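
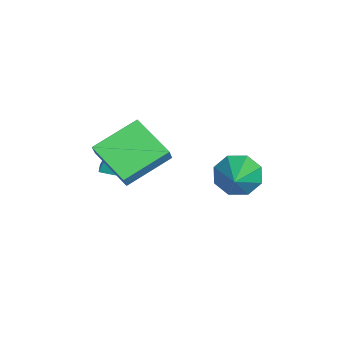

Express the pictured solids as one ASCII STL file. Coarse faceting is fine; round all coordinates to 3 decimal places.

solid 
facet normal 0.249 0.105 -0.963
outer loop
vertex -2.683 -3.302 0.459
vertex -3.609 -3.065 0.245
vertex -2.871 -2.474 0.501
endloop
endfacet
facet normal 0.707 0.125 0.696
outer loop
vertex -2.683 -3.302 0.459
vertex -2.871 -2.474 0.501
vertex -4.011 -3.235 1.795
endloop
endfacet
facet normal 0.249 0.106 -0.963
outer loop
vertex -2.871 -2.474 0.501
vertex -3.609 -3.065 0.245
vertex -3.615 -2.091 0.351
endloop
endfacet
facet normal 0.244 0.726 0.642
outer loop
vertex -2.871 -2.474 0.501
vertex -3.615 -2.091 0.351
vertex -4.011 -3.235 1.795
endloop
endfacet
facet normal 0.249 0.106 -0.963
outer loop
vertex -3.615 -2.091 0.351
vertex -3.609 -3.065 0.245
vertex -4.355 -2.441 0.121
endloop
endfacet
facet normal -0.492 0.743 0.454
outer loop
vertex -3.615 -2.091 0.351
vertex -4.355 -2.441 0.121
vertex -4.011 -3.235 1.795
endloop
endfacet
facet normal 0.249 0.107 -0.963
outer loop
vertex -4.355 -2.441 0.121
vertex -3.609 -3.065 0.245
vertex -4.533 -3.261 -0.016
endloop
endfacet
facet normal -0.949 0.161 0.271
outer loop
vertex -4.355 -2.441 0.121
vertex -4.533 -3.261 -0.016
vertex -4.011 -3.235 1.795
endloop
endfacet
facet normal 0.249 0.106 -0.963
outer loop
vertex -4.533 -3.261 -0.016
vertex -3.609 -3.065 0.245
vertex -4.016 -3.934 0.044
endloop
endfacet
facet normal -0.781 -0.579 0.233
outer loop
vertex -4.533 -3.261 -0.016
vertex -4.016 -3.934 0.044
vertex -4.011 -3.235 1.795
endloop
endfacet
facet normal 0.250 0.105 -0.962
outer loop
vertex -4.016 -3.934 0.044
vertex -3.609 -3.065 0.245
vertex -3.193 -3.952 0.256
endloop
endfacet
facet normal -0.115 -0.922 0.369
outer loop
vertex -4.016 -3.934 0.044
vertex -3.193 -3.952 0.256
vertex -4.011 -3.235 1.795
endloop
endfacet
facet normal 0.249 0.105 -0.963
outer loop
vertex -3.193 -3.952 0.256
vertex -3.609 -3.065 0.245
vertex -2.683 -3.302 0.459
endloop
endfacet
facet normal 0.547 -0.609 0.574
outer loop
vertex -3.193 -3.952 0.256
vertex -2.683 -3.302 0.459
vertex -4.011 -3.235 1.795
endloop
endfacet
facet normal -0.870 0.090 -0.484
outer loop
vertex 0.215 1.505 1.66
vertex -0.224 1.138 2.381
vertex 0.007 1.991 2.125
endloop
endfacet
facet normal 0.710 0.621 -0.331
outer loop
vertex 0.215 1.505 1.66
vertex 0.007 1.991 2.125
vertex 1.464 0.962 3.319
endloop
endfacet
facet normal -0.871 0.091 -0.484
outer loop
vertex 0.007 1.991 2.125
vertex -0.224 1.138 2.381
vertex -0.336 1.978 2.74
endloop
endfacet
facet normal 0.414 0.875 0.249
outer loop
vertex 0.007 1.991 2.125
vertex -0.336 1.978 2.74
vertex 1.464 0.962 3.319
endloop
endfacet
facet normal -0.870 0.091 -0.485
outer loop
vertex -0.336 1.978 2.74
vertex -0.224 1.138 2.381
vertex -0.614 1.473 3.144
endloop
endfacet
facet normal 0.079 0.596 0.799
outer loop
vertex -0.336 1.978 2.74
vertex -0.614 1.473 3.144
vertex 1.464 0.962 3.319
endloop
endfacet
facet normal -0.870 0.091 -0.484
outer loop
vertex -0.614 1.473 3.144
vertex -0.224 1.138 2.381
vertex -0.663 0.772 3.101
endloop
endfacet
facet normal -0.097 -0.054 0.994
outer loop
vertex -0.614 1.473 3.144
vertex -0.663 0.772 3.101
vertex 1.464 0.962 3.319
endloop
endfacet
facet normal -0.870 0.092 -0.484
outer loop
vertex -0.663 0.772 3.101
vertex -0.224 1.138 2.381
vertex -0.456 0.285 2.636
endloop
endfacet
facet normal -0.012 -0.693 0.721
outer loop
vertex -0.663 0.772 3.101
vertex -0.456 0.285 2.636
vertex 1.464 0.962 3.319
endloop
endfacet
facet normal -0.870 0.092 -0.484
outer loop
vertex -0.456 0.285 2.636
vertex -0.224 1.138 2.381
vertex -0.113 0.299 2.022
endloop
endfacet
facet normal 0.285 -0.948 0.138
outer loop
vertex -0.456 0.285 2.636
vertex -0.113 0.299 2.022
vertex 1.464 0.962 3.319
endloop
endfacet
facet normal -0.871 0.092 -0.483
outer loop
vertex -0.113 0.299 2.022
vertex -0.224 1.138 2.381
vertex 0.165 0.804 1.617
endloop
endfacet
facet normal 0.619 -0.670 -0.410
outer loop
vertex -0.113 0.299 2.022
vertex 0.165 0.804 1.617
vertex 1.464 0.962 3.319
endloop
endfacet
facet normal -0.871 0.092 -0.483
outer loop
vertex 0.165 0.804 1.617
vertex -0.224 1.138 2.381
vertex 0.215 1.505 1.66
endloop
endfacet
facet normal 0.796 -0.020 -0.605
outer loop
vertex 0.165 0.804 1.617
vertex 0.215 1.505 1.66
vertex 1.464 0.962 3.319
endloop
endfacet
facet normal -0.554 0.111 -0.825
outer loop
vertex -2.116 -4.009 2.146
vertex -3.045 -2.375 2.99
vertex -0.745 -2.835 1.382
endloop
endfacet
facet normal 0.450 -0.793 -0.410
outer loop
vertex -0.295 -2.925 2.05
vertex -2.116 -4.009 2.146
vertex -0.745 -2.835 1.382
endloop
endfacet
facet normal -0.554 0.111 -0.825
outer loop
vertex -0.745 -2.835 1.382
vertex -3.045 -2.375 2.99
vertex -1.673 -1.201 2.226
endloop
endfacet
facet normal 0.699 0.599 -0.390
outer loop
vertex -1.673 -1.201 2.226
vertex -0.295 -2.925 2.05
vertex -0.745 -2.835 1.382
endloop
endfacet
facet normal -0.699 -0.599 0.390
outer loop
vertex -2.116 -4.009 2.146
vertex -2.595 -2.465 3.658
vertex -3.045 -2.375 2.99
endloop
endfacet
facet normal 0.451 -0.793 -0.410
outer loop
vertex -1.667 -4.099 2.814
vertex -2.116 -4.009 2.146
vertex -0.295 -2.925 2.05
endloop
endfacet
facet normal -0.700 -0.599 0.390
outer loop
vertex -1.667 -4.099 2.814
vertex -2.595 -2.465 3.658
vertex -2.116 -4.009 2.146
endloop
endfacet
facet normal -0.450 0.793 0.410
outer loop
vertex -3.045 -2.375 2.99
vertex -2.595 -2.465 3.658
vertex -1.673 -1.201 2.226
endloop
endfacet
facet normal 0.700 0.599 -0.390
outer loop
vertex -1.224 -1.291 2.894
vertex -0.295 -2.925 2.05
vertex -1.673 -1.201 2.226
endloop
endfacet
facet normal -0.451 0.793 0.410
outer loop
vertex -1.673 -1.201 2.226
vertex -2.595 -2.465 3.658
vertex -1.224 -1.291 2.894
endloop
endfacet
facet normal 0.554 -0.111 0.825
outer loop
vertex -1.224 -1.291 2.894
vertex -1.667 -4.099 2.814
vertex -0.295 -2.925 2.05
endloop
endfacet
facet normal 0.555 -0.111 0.825
outer loop
vertex -2.595 -2.465 3.658
vertex -1.667 -4.099 2.814
vertex -1.224 -1.291 2.894
endloop
endfacet

endsolid


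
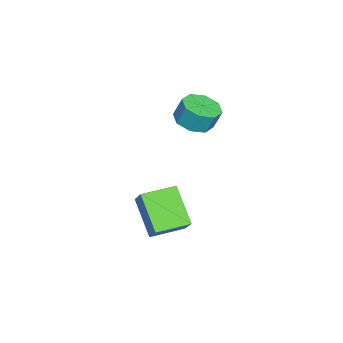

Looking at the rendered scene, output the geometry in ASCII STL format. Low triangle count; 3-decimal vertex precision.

solid 
facet normal -0.593 -0.357 -0.722
outer loop
vertex 2.401 -4.073 -0.661
vertex 1.406 -2.689 -0.528
vertex 3.625 -3.047 -2.175
endloop
endfacet
facet normal 0.582 -0.809 -0.078
outer loop
vertex 4.514 -2.511 -1.092
vertex 2.401 -4.073 -0.661
vertex 3.625 -3.047 -2.175
endloop
endfacet
facet normal -0.593 -0.357 -0.722
outer loop
vertex 3.625 -3.047 -2.175
vertex 1.406 -2.689 -0.528
vertex 2.629 -1.663 -2.041
endloop
endfacet
facet normal 0.556 0.467 -0.688
outer loop
vertex 2.629 -1.663 -2.041
vertex 4.514 -2.511 -1.092
vertex 3.625 -3.047 -2.175
endloop
endfacet
facet normal -0.557 -0.466 0.688
outer loop
vertex 2.401 -4.073 -0.661
vertex 2.295 -2.153 0.555
vertex 1.406 -2.689 -0.528
endloop
endfacet
facet normal 0.582 -0.809 -0.078
outer loop
vertex 3.291 -3.537 0.421
vertex 2.401 -4.073 -0.661
vertex 4.514 -2.511 -1.092
endloop
endfacet
facet normal -0.556 -0.467 0.688
outer loop
vertex 3.291 -3.537 0.421
vertex 2.295 -2.153 0.555
vertex 2.401 -4.073 -0.661
endloop
endfacet
facet normal -0.583 0.809 0.078
outer loop
vertex 1.406 -2.689 -0.528
vertex 2.295 -2.153 0.555
vertex 2.629 -1.663 -2.041
endloop
endfacet
facet normal 0.556 0.466 -0.688
outer loop
vertex 3.519 -1.127 -0.959
vertex 4.514 -2.511 -1.092
vertex 2.629 -1.663 -2.041
endloop
endfacet
facet normal -0.582 0.809 0.078
outer loop
vertex 2.629 -1.663 -2.041
vertex 2.295 -2.153 0.555
vertex 3.519 -1.127 -0.959
endloop
endfacet
facet normal 0.593 0.357 0.722
outer loop
vertex 3.519 -1.127 -0.959
vertex 3.291 -3.537 0.421
vertex 4.514 -2.511 -1.092
endloop
endfacet
facet normal 0.593 0.357 0.722
outer loop
vertex 2.295 -2.153 0.555
vertex 3.291 -3.537 0.421
vertex 3.519 -1.127 -0.959
endloop
endfacet
facet normal -0.002 -0.364 -0.931
outer loop
vertex -1.341 -3.114 2.228
vertex -2.142 -2.525 2.0
vertex -1.129 -2.414 1.954
endloop
endfacet
facet normal 0.962 -0.254 0.096
outer loop
vertex -1.341 -3.114 2.228
vertex -1.129 -2.414 1.954
vertex -1.337 -2.684 3.327
endloop
endfacet
facet normal 0.962 -0.254 0.096
outer loop
vertex -1.337 -2.684 3.327
vertex -1.129 -2.414 1.954
vertex -1.125 -1.985 3.053
endloop
endfacet
facet normal 0.004 0.364 0.931
outer loop
vertex -1.337 -2.684 3.327
vertex -1.125 -1.985 3.053
vertex -2.138 -2.095 3.1
endloop
endfacet
facet normal -0.003 -0.363 -0.932
outer loop
vertex -1.129 -2.414 1.954
vertex -2.142 -2.525 2.0
vertex -1.51 -1.779 1.708
endloop
endfacet
facet normal 0.873 0.454 -0.180
outer loop
vertex -1.129 -2.414 1.954
vertex -1.51 -1.779 1.708
vertex -1.125 -1.985 3.053
endloop
endfacet
facet normal 0.872 0.455 -0.180
outer loop
vertex -1.125 -1.985 3.053
vertex -1.51 -1.779 1.708
vertex -1.507 -1.35 2.807
endloop
endfacet
facet normal 0.004 0.363 0.932
outer loop
vertex -1.125 -1.985 3.053
vertex -1.507 -1.35 2.807
vertex -2.138 -2.095 3.1
endloop
endfacet
facet normal -0.002 -0.363 -0.932
outer loop
vertex -1.51 -1.779 1.708
vertex -2.142 -2.525 2.0
vertex -2.262 -1.581 1.632
endloop
endfacet
facet normal 0.271 0.896 -0.351
outer loop
vertex -1.51 -1.779 1.708
vertex -2.262 -1.581 1.632
vertex -1.507 -1.35 2.807
endloop
endfacet
facet normal 0.271 0.896 -0.351
outer loop
vertex -1.507 -1.35 2.807
vertex -2.262 -1.581 1.632
vertex -2.258 -1.152 2.732
endloop
endfacet
facet normal 0.003 0.364 0.931
outer loop
vertex -1.507 -1.35 2.807
vertex -2.258 -1.152 2.732
vertex -2.138 -2.095 3.1
endloop
endfacet
facet normal -0.003 -0.364 -0.932
outer loop
vertex -2.262 -1.581 1.632
vertex -2.142 -2.525 2.0
vertex -2.943 -1.936 1.773
endloop
endfacet
facet normal -0.489 0.813 -0.315
outer loop
vertex -2.262 -1.581 1.632
vertex -2.943 -1.936 1.773
vertex -2.258 -1.152 2.732
endloop
endfacet
facet normal -0.488 0.813 -0.317
outer loop
vertex -2.258 -1.152 2.732
vertex -2.943 -1.936 1.773
vertex -2.939 -1.506 2.872
endloop
endfacet
facet normal 0.002 0.364 0.931
outer loop
vertex -2.258 -1.152 2.732
vertex -2.939 -1.506 2.872
vertex -2.138 -2.095 3.1
endloop
endfacet
facet normal -0.004 -0.364 -0.931
outer loop
vertex -2.943 -1.936 1.773
vertex -2.142 -2.525 2.0
vertex -3.155 -2.635 2.047
endloop
endfacet
facet normal -0.962 0.254 -0.096
outer loop
vertex -2.943 -1.936 1.773
vertex -3.155 -2.635 2.047
vertex -2.939 -1.506 2.872
endloop
endfacet
facet normal -0.962 0.254 -0.096
outer loop
vertex -2.939 -1.506 2.872
vertex -3.155 -2.635 2.047
vertex -3.151 -2.206 3.146
endloop
endfacet
facet normal 0.002 0.364 0.931
outer loop
vertex -2.939 -1.506 2.872
vertex -3.151 -2.206 3.146
vertex -2.138 -2.095 3.1
endloop
endfacet
facet normal -0.004 -0.363 -0.932
outer loop
vertex -3.155 -2.635 2.047
vertex -2.142 -2.525 2.0
vertex -2.773 -3.27 2.293
endloop
endfacet
facet normal -0.872 -0.455 0.181
outer loop
vertex -3.155 -2.635 2.047
vertex -2.773 -3.27 2.293
vertex -3.151 -2.206 3.146
endloop
endfacet
facet normal -0.873 -0.454 0.180
outer loop
vertex -3.151 -2.206 3.146
vertex -2.773 -3.27 2.293
vertex -2.77 -2.841 3.392
endloop
endfacet
facet normal 0.003 0.363 0.932
outer loop
vertex -3.151 -2.206 3.146
vertex -2.77 -2.841 3.392
vertex -2.138 -2.095 3.1
endloop
endfacet
facet normal -0.003 -0.364 -0.931
outer loop
vertex -2.773 -3.27 2.293
vertex -2.142 -2.525 2.0
vertex -2.022 -3.468 2.368
endloop
endfacet
facet normal -0.271 -0.896 0.351
outer loop
vertex -2.773 -3.27 2.293
vertex -2.022 -3.468 2.368
vertex -2.77 -2.841 3.392
endloop
endfacet
facet normal -0.271 -0.896 0.351
outer loop
vertex -2.77 -2.841 3.392
vertex -2.022 -3.468 2.368
vertex -2.018 -3.039 3.468
endloop
endfacet
facet normal 0.002 0.363 0.932
outer loop
vertex -2.77 -2.841 3.392
vertex -2.018 -3.039 3.468
vertex -2.138 -2.095 3.1
endloop
endfacet
facet normal -0.002 -0.364 -0.931
outer loop
vertex -2.022 -3.468 2.368
vertex -2.142 -2.525 2.0
vertex -1.341 -3.114 2.228
endloop
endfacet
facet normal 0.488 -0.814 0.316
outer loop
vertex -2.022 -3.468 2.368
vertex -1.341 -3.114 2.228
vertex -2.018 -3.039 3.468
endloop
endfacet
facet normal 0.489 -0.813 0.316
outer loop
vertex -2.018 -3.039 3.468
vertex -1.341 -3.114 2.228
vertex -1.337 -2.684 3.327
endloop
endfacet
facet normal 0.003 0.364 0.932
outer loop
vertex -2.018 -3.039 3.468
vertex -1.337 -2.684 3.327
vertex -2.138 -2.095 3.1
endloop
endfacet

endsolid


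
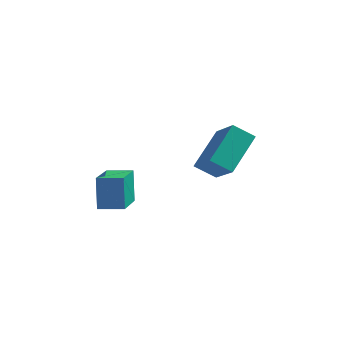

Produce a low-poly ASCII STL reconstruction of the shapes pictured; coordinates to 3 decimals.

solid 
facet normal -0.536 0.562 -0.630
outer loop
vertex 0.785 0.187 1.89
vertex 1.474 0.329 1.431
vertex 0.464 -1.109 1.008
endloop
endfacet
facet normal -0.820 -0.169 0.546
outer loop
vertex 1.246 -1.929 1.929
vertex 0.785 0.187 1.89
vertex 0.464 -1.109 1.008
endloop
endfacet
facet normal -0.536 0.562 -0.630
outer loop
vertex 0.464 -1.109 1.008
vertex 1.474 0.329 1.431
vertex 1.153 -0.967 0.549
endloop
endfacet
facet normal -0.200 -0.810 -0.551
outer loop
vertex 1.153 -0.967 0.549
vertex 1.246 -1.929 1.929
vertex 0.464 -1.109 1.008
endloop
endfacet
facet normal 0.200 0.810 0.551
outer loop
vertex 0.785 0.187 1.89
vertex 2.256 -0.491 2.352
vertex 1.474 0.329 1.431
endloop
endfacet
facet normal -0.820 -0.169 0.546
outer loop
vertex 1.567 -0.633 2.811
vertex 0.785 0.187 1.89
vertex 1.246 -1.929 1.929
endloop
endfacet
facet normal 0.200 0.810 0.551
outer loop
vertex 1.567 -0.633 2.811
vertex 2.256 -0.491 2.352
vertex 0.785 0.187 1.89
endloop
endfacet
facet normal 0.820 0.169 -0.546
outer loop
vertex 1.474 0.329 1.431
vertex 2.256 -0.491 2.352
vertex 1.153 -0.967 0.549
endloop
endfacet
facet normal -0.200 -0.810 -0.551
outer loop
vertex 1.935 -1.787 1.47
vertex 1.246 -1.929 1.929
vertex 1.153 -0.967 0.549
endloop
endfacet
facet normal 0.820 0.169 -0.546
outer loop
vertex 1.153 -0.967 0.549
vertex 2.256 -0.491 2.352
vertex 1.935 -1.787 1.47
endloop
endfacet
facet normal 0.536 -0.562 0.630
outer loop
vertex 1.935 -1.787 1.47
vertex 1.567 -0.633 2.811
vertex 1.246 -1.929 1.929
endloop
endfacet
facet normal 0.536 -0.562 0.630
outer loop
vertex 2.256 -0.491 2.352
vertex 1.567 -0.633 2.811
vertex 1.935 -1.787 1.47
endloop
endfacet
facet normal -0.977 -0.192 -0.094
outer loop
vertex -1.496 -4.341 2.055
vertex -1.717 -2.925 1.464
vertex -1.313 -4.754 0.998
endloop
endfacet
facet normal 0.143 -0.913 0.382
outer loop
vertex -0.503 -4.595 1.076
vertex -1.496 -4.341 2.055
vertex -1.313 -4.754 0.998
endloop
endfacet
facet normal -0.977 -0.192 -0.093
outer loop
vertex -1.313 -4.754 0.998
vertex -1.717 -2.925 1.464
vertex -1.535 -3.338 0.407
endloop
endfacet
facet normal 0.159 -0.359 -0.920
outer loop
vertex -1.535 -3.338 0.407
vertex -0.503 -4.595 1.076
vertex -1.313 -4.754 0.998
endloop
endfacet
facet normal -0.159 0.359 0.920
outer loop
vertex -1.496 -4.341 2.055
vertex -0.907 -2.766 1.542
vertex -1.717 -2.925 1.464
endloop
endfacet
facet normal 0.142 -0.913 0.381
outer loop
vertex -0.685 -4.182 2.133
vertex -1.496 -4.341 2.055
vertex -0.503 -4.595 1.076
endloop
endfacet
facet normal -0.159 0.359 0.920
outer loop
vertex -0.685 -4.182 2.133
vertex -0.907 -2.766 1.542
vertex -1.496 -4.341 2.055
endloop
endfacet
facet normal -0.143 0.913 -0.381
outer loop
vertex -1.717 -2.925 1.464
vertex -0.907 -2.766 1.542
vertex -1.535 -3.338 0.407
endloop
endfacet
facet normal 0.159 -0.359 -0.920
outer loop
vertex -0.724 -3.179 0.485
vertex -0.503 -4.595 1.076
vertex -1.535 -3.338 0.407
endloop
endfacet
facet normal -0.142 0.913 -0.382
outer loop
vertex -1.535 -3.338 0.407
vertex -0.907 -2.766 1.542
vertex -0.724 -3.179 0.485
endloop
endfacet
facet normal 0.977 0.191 0.093
outer loop
vertex -0.724 -3.179 0.485
vertex -0.685 -4.182 2.133
vertex -0.503 -4.595 1.076
endloop
endfacet
facet normal 0.977 0.192 0.094
outer loop
vertex -0.907 -2.766 1.542
vertex -0.685 -4.182 2.133
vertex -0.724 -3.179 0.485
endloop
endfacet

endsolid


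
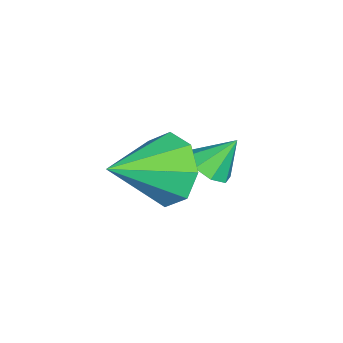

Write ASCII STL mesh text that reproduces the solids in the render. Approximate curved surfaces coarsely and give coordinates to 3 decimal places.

solid 
facet normal 0.257 -0.548 -0.796
outer loop
vertex -0.629 3.066 -1.912
vertex -1.151 3.254 -2.21
vertex -0.561 3.47 -2.168
endloop
endfacet
facet normal 0.720 0.281 0.635
outer loop
vertex -0.629 3.066 -1.912
vertex -0.561 3.47 -2.168
vertex -1.429 3.846 -1.35
endloop
endfacet
facet normal 0.257 -0.547 -0.797
outer loop
vertex -0.561 3.47 -2.168
vertex -1.151 3.254 -2.21
vertex -0.839 3.747 -2.448
endloop
endfacet
facet normal 0.561 0.795 0.230
outer loop
vertex -0.561 3.47 -2.168
vertex -0.839 3.747 -2.448
vertex -1.429 3.846 -1.35
endloop
endfacet
facet normal 0.258 -0.547 -0.796
outer loop
vertex -0.839 3.747 -2.448
vertex -1.151 3.254 -2.21
vertex -1.3 3.735 -2.589
endloop
endfacet
facet normal 0.001 0.996 -0.089
outer loop
vertex -0.839 3.747 -2.448
vertex -1.3 3.735 -2.589
vertex -1.429 3.846 -1.35
endloop
endfacet
facet normal 0.257 -0.548 -0.796
outer loop
vertex -1.3 3.735 -2.589
vertex -1.151 3.254 -2.21
vertex -1.674 3.442 -2.508
endloop
endfacet
facet normal -0.629 0.766 -0.134
outer loop
vertex -1.3 3.735 -2.589
vertex -1.674 3.442 -2.508
vertex -1.429 3.846 -1.35
endloop
endfacet
facet normal 0.256 -0.549 -0.796
outer loop
vertex -1.674 3.442 -2.508
vertex -1.151 3.254 -2.21
vertex -1.742 3.039 -2.252
endloop
endfacet
facet normal -0.964 0.239 0.120
outer loop
vertex -1.674 3.442 -2.508
vertex -1.742 3.039 -2.252
vertex -1.429 3.846 -1.35
endloop
endfacet
facet normal 0.256 -0.548 -0.796
outer loop
vertex -1.742 3.039 -2.252
vertex -1.151 3.254 -2.21
vertex -1.464 2.762 -1.972
endloop
endfacet
facet normal -0.805 -0.276 0.526
outer loop
vertex -1.742 3.039 -2.252
vertex -1.464 2.762 -1.972
vertex -1.429 3.846 -1.35
endloop
endfacet
facet normal 0.257 -0.548 -0.796
outer loop
vertex -1.464 2.762 -1.972
vertex -1.151 3.254 -2.21
vertex -1.003 2.773 -1.831
endloop
endfacet
facet normal -0.247 -0.476 0.844
outer loop
vertex -1.464 2.762 -1.972
vertex -1.003 2.773 -1.831
vertex -1.429 3.846 -1.35
endloop
endfacet
facet normal 0.257 -0.548 -0.796
outer loop
vertex -1.003 2.773 -1.831
vertex -1.151 3.254 -2.21
vertex -0.629 3.066 -1.912
endloop
endfacet
facet normal 0.385 -0.246 0.889
outer loop
vertex -1.003 2.773 -1.831
vertex -0.629 3.066 -1.912
vertex -1.429 3.846 -1.35
endloop
endfacet
facet normal -0.706 0.561 -0.432
outer loop
vertex 1.353 2.972 -1.692
vertex 0.768 2.854 -0.89
vertex 1.464 3.517 -1.166
endloop
endfacet
facet normal 0.942 0.114 -0.317
outer loop
vertex 1.353 2.972 -1.692
vertex 1.464 3.517 -1.166
vertex 2.012 1.866 -0.13
endloop
endfacet
facet normal -0.706 0.562 -0.431
outer loop
vertex 1.464 3.517 -1.166
vertex 0.768 2.854 -0.89
vertex 1.168 3.673 -0.478
endloop
endfacet
facet normal 0.853 0.449 0.265
outer loop
vertex 1.464 3.517 -1.166
vertex 1.168 3.673 -0.478
vertex 2.012 1.866 -0.13
endloop
endfacet
facet normal -0.707 0.562 -0.431
outer loop
vertex 1.168 3.673 -0.478
vertex 0.768 2.854 -0.89
vertex 0.638 3.349 -0.031
endloop
endfacet
facet normal 0.457 0.369 0.809
outer loop
vertex 1.168 3.673 -0.478
vertex 0.638 3.349 -0.031
vertex 2.012 1.866 -0.13
endloop
endfacet
facet normal -0.706 0.562 -0.431
outer loop
vertex 0.638 3.349 -0.031
vertex 0.768 2.854 -0.89
vertex 0.184 2.735 -0.087
endloop
endfacet
facet normal -0.015 -0.080 0.997
outer loop
vertex 0.638 3.349 -0.031
vertex 0.184 2.735 -0.087
vertex 2.012 1.866 -0.13
endloop
endfacet
facet normal -0.707 0.561 -0.431
outer loop
vertex 0.184 2.735 -0.087
vertex 0.768 2.854 -0.89
vertex 0.073 2.191 -0.613
endloop
endfacet
facet normal -0.285 -0.636 0.717
outer loop
vertex 0.184 2.735 -0.087
vertex 0.073 2.191 -0.613
vertex 2.012 1.866 -0.13
endloop
endfacet
facet normal -0.707 0.561 -0.431
outer loop
vertex 0.073 2.191 -0.613
vertex 0.768 2.854 -0.89
vertex 0.369 2.035 -1.301
endloop
endfacet
facet normal -0.197 -0.971 0.136
outer loop
vertex 0.073 2.191 -0.613
vertex 0.369 2.035 -1.301
vertex 2.012 1.866 -0.13
endloop
endfacet
facet normal -0.706 0.561 -0.432
outer loop
vertex 0.369 2.035 -1.301
vertex 0.768 2.854 -0.89
vertex 0.899 2.358 -1.748
endloop
endfacet
facet normal 0.199 -0.891 -0.408
outer loop
vertex 0.369 2.035 -1.301
vertex 0.899 2.358 -1.748
vertex 2.012 1.866 -0.13
endloop
endfacet
facet normal -0.706 0.561 -0.432
outer loop
vertex 0.899 2.358 -1.748
vertex 0.768 2.854 -0.89
vertex 1.353 2.972 -1.692
endloop
endfacet
facet normal 0.671 -0.442 -0.596
outer loop
vertex 0.899 2.358 -1.748
vertex 1.353 2.972 -1.692
vertex 2.012 1.866 -0.13
endloop
endfacet

endsolid


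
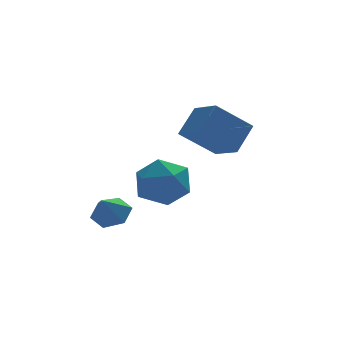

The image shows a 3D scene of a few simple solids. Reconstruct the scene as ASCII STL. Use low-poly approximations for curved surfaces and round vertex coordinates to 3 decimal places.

solid 
facet normal 0.427 0.473 -0.770
outer loop
vertex -1.769 3.647 0.568
vertex -2.208 3.161 0.026
vertex -2.535 3.897 0.297
endloop
endfacet
facet normal -0.154 0.470 0.869
outer loop
vertex -1.769 3.647 0.568
vertex -2.535 3.897 0.297
vertex -2.732 2.579 0.974
endloop
endfacet
facet normal 0.426 0.473 -0.771
outer loop
vertex -2.535 3.897 0.297
vertex -2.208 3.161 0.026
vertex -2.974 3.411 -0.244
endloop
endfacet
facet normal -0.856 0.332 0.397
outer loop
vertex -2.535 3.897 0.297
vertex -2.974 3.411 -0.244
vertex -2.732 2.579 0.974
endloop
endfacet
facet normal 0.426 0.474 -0.770
outer loop
vertex -2.974 3.411 -0.244
vertex -2.208 3.161 0.026
vertex -2.647 2.675 -0.516
endloop
endfacet
facet normal -0.921 -0.381 -0.077
outer loop
vertex -2.974 3.411 -0.244
vertex -2.647 2.675 -0.516
vertex -2.732 2.579 0.974
endloop
endfacet
facet normal 0.427 0.473 -0.770
outer loop
vertex -2.647 2.675 -0.516
vertex -2.208 3.161 0.026
vertex -1.881 2.425 -0.245
endloop
endfacet
facet normal -0.284 -0.956 -0.078
outer loop
vertex -2.647 2.675 -0.516
vertex -1.881 2.425 -0.245
vertex -2.732 2.579 0.974
endloop
endfacet
facet normal 0.426 0.473 -0.771
outer loop
vertex -1.881 2.425 -0.245
vertex -2.208 3.161 0.026
vertex -1.442 2.911 0.296
endloop
endfacet
facet normal 0.418 -0.818 0.395
outer loop
vertex -1.881 2.425 -0.245
vertex -1.442 2.911 0.296
vertex -2.732 2.579 0.974
endloop
endfacet
facet normal 0.426 0.474 -0.770
outer loop
vertex -1.442 2.911 0.296
vertex -2.208 3.161 0.026
vertex -1.769 3.647 0.568
endloop
endfacet
facet normal 0.484 -0.106 0.869
outer loop
vertex -1.442 2.911 0.296
vertex -1.769 3.647 0.568
vertex -2.732 2.579 0.974
endloop
endfacet
facet normal 0.425 0.418 0.803
outer loop
vertex -0.173 2.876 2.38
vertex -0.671 2.019 3.09
vertex 0.431 1.839 2.6
endloop
endfacet
facet normal 0.822 0.525 0.219
outer loop
vertex -0.173 2.876 2.38
vertex 0.431 1.839 2.6
vertex 0.426 2.316 1.477
endloop
endfacet
facet normal 0.421 0.869 -0.260
outer loop
vertex -0.173 2.876 2.38
vertex 0.426 2.316 1.477
vertex -0.679 2.791 1.274
endloop
endfacet
facet normal -0.224 0.974 0.028
outer loop
vertex -0.173 2.876 2.38
vertex -0.679 2.791 1.274
vertex -1.357 2.607 2.271
endloop
endfacet
facet normal -0.221 0.695 0.684
outer loop
vertex -0.173 2.876 2.38
vertex -1.357 2.607 2.271
vertex -0.671 2.019 3.09
endloop
endfacet
facet normal 0.992 -0.113 -0.052
outer loop
vertex 0.426 2.316 1.477
vertex 0.431 1.839 2.6
vertex 0.297 1.113 1.629
endloop
endfacet
facet normal 0.350 -0.287 0.892
outer loop
vertex 0.431 1.839 2.6
vertex -0.671 2.019 3.09
vertex -0.381 0.929 2.626
endloop
endfacet
facet normal -0.696 0.163 0.700
outer loop
vertex -0.671 2.019 3.09
vertex -1.357 2.607 2.271
vertex -1.486 1.404 2.423
endloop
endfacet
facet normal -0.700 0.615 -0.363
outer loop
vertex -1.357 2.607 2.271
vertex -0.679 2.791 1.274
vertex -1.491 1.881 1.3
endloop
endfacet
facet normal 0.343 0.444 -0.828
outer loop
vertex -0.679 2.791 1.274
vertex 0.426 2.316 1.477
vertex -0.389 1.701 0.81
endloop
endfacet
facet normal 0.224 -0.974 -0.028
outer loop
vertex -0.887 0.844 1.52
vertex 0.297 1.113 1.629
vertex -0.381 0.929 2.626
endloop
endfacet
facet normal -0.421 -0.869 0.260
outer loop
vertex -0.887 0.844 1.52
vertex -0.381 0.929 2.626
vertex -1.486 1.404 2.423
endloop
endfacet
facet normal -0.822 -0.525 -0.219
outer loop
vertex -0.887 0.844 1.52
vertex -1.486 1.404 2.423
vertex -1.491 1.881 1.3
endloop
endfacet
facet normal -0.425 -0.418 -0.803
outer loop
vertex -0.887 0.844 1.52
vertex -1.491 1.881 1.3
vertex -0.389 1.701 0.81
endloop
endfacet
facet normal 0.221 -0.695 -0.684
outer loop
vertex -0.887 0.844 1.52
vertex -0.389 1.701 0.81
vertex 0.297 1.113 1.629
endloop
endfacet
facet normal 0.700 -0.615 0.363
outer loop
vertex -0.381 0.929 2.626
vertex 0.297 1.113 1.629
vertex 0.431 1.839 2.6
endloop
endfacet
facet normal -0.343 -0.444 0.828
outer loop
vertex -1.486 1.404 2.423
vertex -0.381 0.929 2.626
vertex -0.671 2.019 3.09
endloop
endfacet
facet normal -0.992 0.113 0.052
outer loop
vertex -1.491 1.881 1.3
vertex -1.486 1.404 2.423
vertex -1.357 2.607 2.271
endloop
endfacet
facet normal -0.350 0.287 -0.892
outer loop
vertex -0.389 1.701 0.81
vertex -1.491 1.881 1.3
vertex -0.679 2.791 1.274
endloop
endfacet
facet normal 0.696 -0.163 -0.700
outer loop
vertex 0.297 1.113 1.629
vertex -0.389 1.701 0.81
vertex 0.426 2.316 1.477
endloop
endfacet
facet normal -0.566 -0.447 -0.693
outer loop
vertex 1.006 2.301 4.254
vertex 0.585 3.688 3.704
vertex 2.501 2.278 3.049
endloop
endfacet
facet normal 0.272 -0.895 0.354
outer loop
vertex 3.355 2.952 4.096
vertex 1.006 2.301 4.254
vertex 2.501 2.278 3.049
endloop
endfacet
facet normal -0.565 -0.446 -0.694
outer loop
vertex 2.501 2.278 3.049
vertex 0.585 3.688 3.704
vertex 2.08 3.665 2.5
endloop
endfacet
facet normal 0.779 -0.012 -0.627
outer loop
vertex 2.08 3.665 2.5
vertex 3.355 2.952 4.096
vertex 2.501 2.278 3.049
endloop
endfacet
facet normal -0.779 0.012 0.627
outer loop
vertex 1.006 2.301 4.254
vertex 1.439 4.362 4.751
vertex 0.585 3.688 3.704
endloop
endfacet
facet normal 0.272 -0.895 0.355
outer loop
vertex 1.86 2.975 5.3
vertex 1.006 2.301 4.254
vertex 3.355 2.952 4.096
endloop
endfacet
facet normal -0.778 0.012 0.628
outer loop
vertex 1.86 2.975 5.3
vertex 1.439 4.362 4.751
vertex 1.006 2.301 4.254
endloop
endfacet
facet normal -0.272 0.895 -0.354
outer loop
vertex 0.585 3.688 3.704
vertex 1.439 4.362 4.751
vertex 2.08 3.665 2.5
endloop
endfacet
facet normal 0.778 -0.013 -0.628
outer loop
vertex 2.934 4.339 3.546
vertex 3.355 2.952 4.096
vertex 2.08 3.665 2.5
endloop
endfacet
facet normal -0.272 0.895 -0.354
outer loop
vertex 2.08 3.665 2.5
vertex 1.439 4.362 4.751
vertex 2.934 4.339 3.546
endloop
endfacet
facet normal 0.565 0.447 0.693
outer loop
vertex 2.934 4.339 3.546
vertex 1.86 2.975 5.3
vertex 3.355 2.952 4.096
endloop
endfacet
facet normal 0.566 0.446 0.693
outer loop
vertex 1.439 4.362 4.751
vertex 1.86 2.975 5.3
vertex 2.934 4.339 3.546
endloop
endfacet

endsolid


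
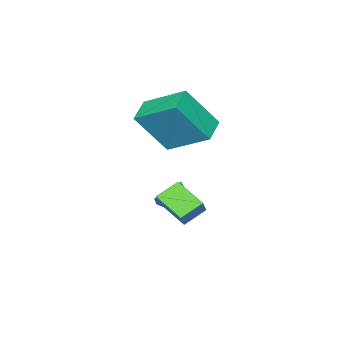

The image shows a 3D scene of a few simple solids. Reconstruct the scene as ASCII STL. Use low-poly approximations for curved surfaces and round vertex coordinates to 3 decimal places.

solid 
facet normal -0.890 -0.353 0.288
outer loop
vertex -1.068 0.48 5.258
vertex -1.973 1.345 3.523
vertex -0.711 -1.292 4.188
endloop
endfacet
facet normal 0.423 -0.404 0.811
outer loop
vertex 0.313 -0.885 3.857
vertex -1.068 0.48 5.258
vertex -0.711 -1.292 4.188
endloop
endfacet
facet normal -0.890 -0.354 0.287
outer loop
vertex -0.711 -1.292 4.188
vertex -1.973 1.345 3.523
vertex -1.615 -0.426 2.453
endloop
endfacet
facet normal 0.170 -0.843 -0.510
outer loop
vertex -1.615 -0.426 2.453
vertex 0.313 -0.885 3.857
vertex -0.711 -1.292 4.188
endloop
endfacet
facet normal -0.171 0.843 0.509
outer loop
vertex -1.068 0.48 5.258
vertex -0.949 1.752 3.192
vertex -1.973 1.345 3.523
endloop
endfacet
facet normal 0.423 -0.404 0.811
outer loop
vertex -0.045 0.886 4.927
vertex -1.068 0.48 5.258
vertex 0.313 -0.885 3.857
endloop
endfacet
facet normal -0.170 0.844 0.510
outer loop
vertex -0.045 0.886 4.927
vertex -0.949 1.752 3.192
vertex -1.068 0.48 5.258
endloop
endfacet
facet normal -0.423 0.404 -0.811
outer loop
vertex -1.973 1.345 3.523
vertex -0.949 1.752 3.192
vertex -1.615 -0.426 2.453
endloop
endfacet
facet normal 0.170 -0.844 -0.509
outer loop
vertex -0.592 -0.02 2.122
vertex 0.313 -0.885 3.857
vertex -1.615 -0.426 2.453
endloop
endfacet
facet normal -0.423 0.404 -0.811
outer loop
vertex -1.615 -0.426 2.453
vertex -0.949 1.752 3.192
vertex -0.592 -0.02 2.122
endloop
endfacet
facet normal 0.890 0.354 -0.288
outer loop
vertex -0.592 -0.02 2.122
vertex -0.045 0.886 4.927
vertex 0.313 -0.885 3.857
endloop
endfacet
facet normal 0.890 0.353 -0.288
outer loop
vertex -0.949 1.752 3.192
vertex -0.045 0.886 4.927
vertex -0.592 -0.02 2.122
endloop
endfacet
facet normal 0.741 0.378 -0.555
outer loop
vertex 0.463 0.754 0.388
vertex -0.044 0.827 -0.239
vertex 0.176 1.303 0.379
endloop
endfacet
facet normal 0.003 0.018 1.000
outer loop
vertex 0.463 0.754 0.388
vertex 0.176 1.303 0.379
vertex -0.896 0.393 0.399
endloop
endfacet
facet normal 0.742 0.377 -0.555
outer loop
vertex 0.176 1.303 0.379
vertex -0.044 0.827 -0.239
vertex -0.24 1.574 0.007
endloop
endfacet
facet normal -0.391 0.478 0.786
outer loop
vertex 0.176 1.303 0.379
vertex -0.24 1.574 0.007
vertex -0.896 0.393 0.399
endloop
endfacet
facet normal 0.742 0.377 -0.555
outer loop
vertex -0.24 1.574 0.007
vertex -0.044 0.827 -0.239
vertex -0.541 1.407 -0.509
endloop
endfacet
facet normal -0.793 0.536 0.289
outer loop
vertex -0.24 1.574 0.007
vertex -0.541 1.407 -0.509
vertex -0.896 0.393 0.399
endloop
endfacet
facet normal 0.741 0.377 -0.555
outer loop
vertex -0.541 1.407 -0.509
vertex -0.044 0.827 -0.239
vertex -0.551 0.901 -0.866
endloop
endfacet
facet normal -0.967 0.160 -0.199
outer loop
vertex -0.541 1.407 -0.509
vertex -0.551 0.901 -0.866
vertex -0.896 0.393 0.399
endloop
endfacet
facet normal 0.741 0.378 -0.555
outer loop
vertex -0.551 0.901 -0.866
vertex -0.044 0.827 -0.239
vertex -0.264 0.352 -0.857
endloop
endfacet
facet normal -0.812 -0.431 -0.394
outer loop
vertex -0.551 0.901 -0.866
vertex -0.264 0.352 -0.857
vertex -0.896 0.393 0.399
endloop
endfacet
facet normal 0.742 0.378 -0.554
outer loop
vertex -0.264 0.352 -0.857
vertex -0.044 0.827 -0.239
vertex 0.152 0.081 -0.485
endloop
endfacet
facet normal -0.418 -0.890 -0.181
outer loop
vertex -0.264 0.352 -0.857
vertex 0.152 0.081 -0.485
vertex -0.896 0.393 0.399
endloop
endfacet
facet normal 0.741 0.378 -0.556
outer loop
vertex 0.152 0.081 -0.485
vertex -0.044 0.827 -0.239
vertex 0.454 0.248 0.031
endloop
endfacet
facet normal -0.016 -0.949 0.316
outer loop
vertex 0.152 0.081 -0.485
vertex 0.454 0.248 0.031
vertex -0.896 0.393 0.399
endloop
endfacet
facet normal 0.741 0.378 -0.555
outer loop
vertex 0.454 0.248 0.031
vertex -0.044 0.827 -0.239
vertex 0.463 0.754 0.388
endloop
endfacet
facet normal 0.158 -0.571 0.805
outer loop
vertex 0.454 0.248 0.031
vertex 0.463 0.754 0.388
vertex -0.896 0.393 0.399
endloop
endfacet
facet normal -0.537 -0.273 -0.798
outer loop
vertex 2.368 2.208 1.482
vertex 1.513 2.495 1.959
vertex 2.501 3.478 0.958
endloop
endfacet
facet normal 0.838 -0.281 -0.468
outer loop
vertex 2.947 3.705 1.621
vertex 2.368 2.208 1.482
vertex 2.501 3.478 0.958
endloop
endfacet
facet normal -0.537 -0.273 -0.798
outer loop
vertex 2.501 3.478 0.958
vertex 1.513 2.495 1.959
vertex 1.646 3.765 1.435
endloop
endfacet
facet normal 0.097 0.920 -0.380
outer loop
vertex 1.646 3.765 1.435
vertex 2.947 3.705 1.621
vertex 2.501 3.478 0.958
endloop
endfacet
facet normal -0.097 -0.920 0.380
outer loop
vertex 2.368 2.208 1.482
vertex 1.959 2.722 2.622
vertex 1.513 2.495 1.959
endloop
endfacet
facet normal 0.838 -0.281 -0.468
outer loop
vertex 2.814 2.435 2.145
vertex 2.368 2.208 1.482
vertex 2.947 3.705 1.621
endloop
endfacet
facet normal -0.097 -0.920 0.380
outer loop
vertex 2.814 2.435 2.145
vertex 1.959 2.722 2.622
vertex 2.368 2.208 1.482
endloop
endfacet
facet normal -0.838 0.281 0.468
outer loop
vertex 1.513 2.495 1.959
vertex 1.959 2.722 2.622
vertex 1.646 3.765 1.435
endloop
endfacet
facet normal 0.097 0.920 -0.380
outer loop
vertex 2.092 3.992 2.098
vertex 2.947 3.705 1.621
vertex 1.646 3.765 1.435
endloop
endfacet
facet normal -0.838 0.281 0.468
outer loop
vertex 1.646 3.765 1.435
vertex 1.959 2.722 2.622
vertex 2.092 3.992 2.098
endloop
endfacet
facet normal 0.537 0.273 0.798
outer loop
vertex 2.092 3.992 2.098
vertex 2.814 2.435 2.145
vertex 2.947 3.705 1.621
endloop
endfacet
facet normal 0.537 0.273 0.798
outer loop
vertex 1.959 2.722 2.622
vertex 2.814 2.435 2.145
vertex 2.092 3.992 2.098
endloop
endfacet

endsolid


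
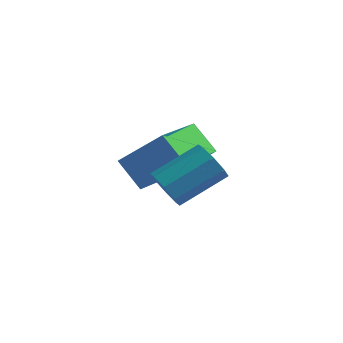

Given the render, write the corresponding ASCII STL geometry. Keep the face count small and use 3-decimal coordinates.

solid 
facet normal -0.635 -0.614 -0.469
outer loop
vertex -1.281 -2.189 1.299
vertex -1.811 -1.974 1.735
vertex -1.554 -1.755 1.1
endloop
endfacet
facet normal 0.592 0.003 -0.806
outer loop
vertex -1.281 -2.189 1.299
vertex -1.554 -1.755 1.1
vertex -0.158 -1.101 2.128
endloop
endfacet
facet normal 0.592 0.004 -0.806
outer loop
vertex -0.158 -1.101 2.128
vertex -1.554 -1.755 1.1
vertex -0.432 -0.666 1.929
endloop
endfacet
facet normal 0.635 0.614 0.469
outer loop
vertex -0.158 -1.101 2.128
vertex -0.432 -0.666 1.929
vertex -0.689 -0.886 2.565
endloop
endfacet
facet normal -0.633 -0.616 -0.469
outer loop
vertex -1.554 -1.755 1.1
vertex -1.811 -1.974 1.735
vertex -1.979 -1.449 1.272
endloop
endfacet
facet normal 0.068 0.559 -0.826
outer loop
vertex -1.554 -1.755 1.1
vertex -1.979 -1.449 1.272
vertex -0.432 -0.666 1.929
endloop
endfacet
facet normal 0.067 0.560 -0.826
outer loop
vertex -0.432 -0.666 1.929
vertex -1.979 -1.449 1.272
vertex -0.856 -0.36 2.102
endloop
endfacet
facet normal 0.635 0.614 0.469
outer loop
vertex -0.432 -0.666 1.929
vertex -0.856 -0.36 2.102
vertex -0.689 -0.886 2.565
endloop
endfacet
facet normal -0.635 -0.615 -0.468
outer loop
vertex -1.979 -1.449 1.272
vertex -1.811 -1.974 1.735
vertex -2.305 -1.451 1.717
endloop
endfacet
facet normal -0.498 0.789 -0.361
outer loop
vertex -1.979 -1.449 1.272
vertex -2.305 -1.451 1.717
vertex -0.856 -0.36 2.102
endloop
endfacet
facet normal -0.498 0.788 -0.362
outer loop
vertex -0.856 -0.36 2.102
vertex -2.305 -1.451 1.717
vertex -1.182 -0.362 2.546
endloop
endfacet
facet normal 0.635 0.614 0.469
outer loop
vertex -0.856 -0.36 2.102
vertex -1.182 -0.362 2.546
vertex -0.689 -0.886 2.565
endloop
endfacet
facet normal -0.634 -0.615 -0.468
outer loop
vertex -2.305 -1.451 1.717
vertex -1.811 -1.974 1.735
vertex -2.342 -1.759 2.172
endloop
endfacet
facet normal -0.770 0.556 0.313
outer loop
vertex -2.305 -1.451 1.717
vertex -2.342 -1.759 2.172
vertex -1.182 -0.362 2.546
endloop
endfacet
facet normal -0.770 0.555 0.314
outer loop
vertex -1.182 -0.362 2.546
vertex -2.342 -1.759 2.172
vertex -1.219 -0.671 3.001
endloop
endfacet
facet normal 0.635 0.614 0.469
outer loop
vertex -1.182 -0.362 2.546
vertex -1.219 -0.671 3.001
vertex -0.689 -0.886 2.565
endloop
endfacet
facet normal -0.635 -0.614 -0.469
outer loop
vertex -2.342 -1.759 2.172
vertex -1.811 -1.974 1.735
vertex -2.068 -2.194 2.371
endloop
endfacet
facet normal -0.592 -0.004 0.806
outer loop
vertex -2.342 -1.759 2.172
vertex -2.068 -2.194 2.371
vertex -1.219 -0.671 3.001
endloop
endfacet
facet normal -0.592 -0.003 0.806
outer loop
vertex -1.219 -0.671 3.001
vertex -2.068 -2.194 2.371
vertex -0.946 -1.105 3.2
endloop
endfacet
facet normal 0.635 0.614 0.469
outer loop
vertex -1.219 -0.671 3.001
vertex -0.946 -1.105 3.2
vertex -0.689 -0.886 2.565
endloop
endfacet
facet normal -0.635 -0.614 -0.469
outer loop
vertex -2.068 -2.194 2.371
vertex -1.811 -1.974 1.735
vertex -1.644 -2.5 2.198
endloop
endfacet
facet normal -0.067 -0.560 0.826
outer loop
vertex -2.068 -2.194 2.371
vertex -1.644 -2.5 2.198
vertex -0.946 -1.105 3.2
endloop
endfacet
facet normal -0.068 -0.559 0.826
outer loop
vertex -0.946 -1.105 3.2
vertex -1.644 -2.5 2.198
vertex -0.521 -1.411 3.028
endloop
endfacet
facet normal 0.633 0.616 0.469
outer loop
vertex -0.946 -1.105 3.2
vertex -0.521 -1.411 3.028
vertex -0.689 -0.886 2.565
endloop
endfacet
facet normal -0.635 -0.614 -0.469
outer loop
vertex -1.644 -2.5 2.198
vertex -1.811 -1.974 1.735
vertex -1.318 -2.498 1.754
endloop
endfacet
facet normal 0.497 -0.789 0.362
outer loop
vertex -1.644 -2.5 2.198
vertex -1.318 -2.498 1.754
vertex -0.521 -1.411 3.028
endloop
endfacet
facet normal 0.498 -0.788 0.361
outer loop
vertex -0.521 -1.411 3.028
vertex -1.318 -2.498 1.754
vertex -0.195 -1.409 2.583
endloop
endfacet
facet normal 0.635 0.615 0.468
outer loop
vertex -0.521 -1.411 3.028
vertex -0.195 -1.409 2.583
vertex -0.689 -0.886 2.565
endloop
endfacet
facet normal -0.635 -0.614 -0.469
outer loop
vertex -1.318 -2.498 1.754
vertex -1.811 -1.974 1.735
vertex -1.281 -2.189 1.299
endloop
endfacet
facet normal 0.770 -0.555 -0.314
outer loop
vertex -1.318 -2.498 1.754
vertex -1.281 -2.189 1.299
vertex -0.195 -1.409 2.583
endloop
endfacet
facet normal 0.770 -0.556 -0.314
outer loop
vertex -0.195 -1.409 2.583
vertex -1.281 -2.189 1.299
vertex -0.158 -1.101 2.128
endloop
endfacet
facet normal 0.634 0.615 0.468
outer loop
vertex -0.195 -1.409 2.583
vertex -0.158 -1.101 2.128
vertex -0.689 -0.886 2.565
endloop
endfacet
facet normal -0.719 -0.085 -0.689
outer loop
vertex -4.14 0.336 1.068
vertex -3.816 2.367 0.479
vertex -3.272 -0.052 0.21
endloop
endfacet
facet normal -0.152 -0.949 0.276
outer loop
vertex -1.884 0.113 1.541
vertex -4.14 0.336 1.068
vertex -3.272 -0.052 0.21
endloop
endfacet
facet normal -0.719 -0.085 -0.689
outer loop
vertex -3.272 -0.052 0.21
vertex -3.816 2.367 0.479
vertex -2.948 1.98 -0.379
endloop
endfacet
facet normal 0.678 -0.302 -0.670
outer loop
vertex -2.948 1.98 -0.379
vertex -1.884 0.113 1.541
vertex -3.272 -0.052 0.21
endloop
endfacet
facet normal -0.678 0.302 0.670
outer loop
vertex -4.14 0.336 1.068
vertex -2.428 2.532 1.81
vertex -3.816 2.367 0.479
endloop
endfacet
facet normal -0.152 -0.949 0.275
outer loop
vertex -2.752 0.5 2.399
vertex -4.14 0.336 1.068
vertex -1.884 0.113 1.541
endloop
endfacet
facet normal -0.678 0.302 0.670
outer loop
vertex -2.752 0.5 2.399
vertex -2.428 2.532 1.81
vertex -4.14 0.336 1.068
endloop
endfacet
facet normal 0.151 0.949 -0.275
outer loop
vertex -3.816 2.367 0.479
vertex -2.428 2.532 1.81
vertex -2.948 1.98 -0.379
endloop
endfacet
facet normal 0.678 -0.302 -0.670
outer loop
vertex -1.56 2.144 0.952
vertex -1.884 0.113 1.541
vertex -2.948 1.98 -0.379
endloop
endfacet
facet normal 0.152 0.949 -0.275
outer loop
vertex -2.948 1.98 -0.379
vertex -2.428 2.532 1.81
vertex -1.56 2.144 0.952
endloop
endfacet
facet normal 0.719 0.085 0.689
outer loop
vertex -1.56 2.144 0.952
vertex -2.752 0.5 2.399
vertex -1.884 0.113 1.541
endloop
endfacet
facet normal 0.719 0.085 0.689
outer loop
vertex -2.428 2.532 1.81
vertex -2.752 0.5 2.399
vertex -1.56 2.144 0.952
endloop
endfacet

endsolid


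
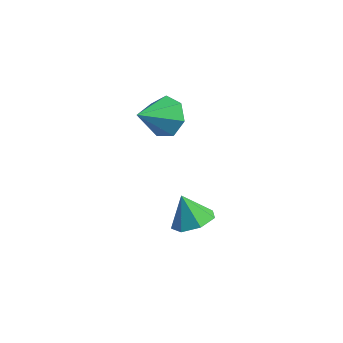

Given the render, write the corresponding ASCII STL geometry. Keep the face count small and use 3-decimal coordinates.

solid 
facet normal 0.236 0.775 -0.586
outer loop
vertex 2.111 -2.59 1.775
vertex 1.072 -2.516 1.454
vertex 1.559 -2.027 2.298
endloop
endfacet
facet normal 0.590 -0.157 0.792
outer loop
vertex 2.111 -2.59 1.775
vertex 1.559 -2.027 2.298
vertex 0.608 -4.044 2.606
endloop
endfacet
facet normal 0.236 0.776 -0.585
outer loop
vertex 1.559 -2.027 2.298
vertex 1.072 -2.516 1.454
vertex 0.64 -1.833 2.185
endloop
endfacet
facet normal -0.081 0.188 0.979
outer loop
vertex 1.559 -2.027 2.298
vertex 0.64 -1.833 2.185
vertex 0.608 -4.044 2.606
endloop
endfacet
facet normal 0.236 0.776 -0.585
outer loop
vertex 0.64 -1.833 2.185
vertex 1.072 -2.516 1.454
vertex 0.047 -2.153 1.522
endloop
endfacet
facet normal -0.769 0.130 0.625
outer loop
vertex 0.64 -1.833 2.185
vertex 0.047 -2.153 1.522
vertex 0.608 -4.044 2.606
endloop
endfacet
facet normal 0.236 0.776 -0.585
outer loop
vertex 0.047 -2.153 1.522
vertex 1.072 -2.516 1.454
vertex 0.226 -2.746 0.807
endloop
endfacet
facet normal -0.958 -0.286 -0.003
outer loop
vertex 0.047 -2.153 1.522
vertex 0.226 -2.746 0.807
vertex 0.608 -4.044 2.606
endloop
endfacet
facet normal 0.236 0.776 -0.585
outer loop
vertex 0.226 -2.746 0.807
vertex 1.072 -2.516 1.454
vertex 1.042 -3.166 0.579
endloop
endfacet
facet normal -0.505 -0.747 -0.432
outer loop
vertex 0.226 -2.746 0.807
vertex 1.042 -3.166 0.579
vertex 0.608 -4.044 2.606
endloop
endfacet
facet normal 0.236 0.776 -0.585
outer loop
vertex 1.042 -3.166 0.579
vertex 1.072 -2.516 1.454
vertex 1.881 -3.096 1.01
endloop
endfacet
facet normal 0.250 -0.907 -0.339
outer loop
vertex 1.042 -3.166 0.579
vertex 1.881 -3.096 1.01
vertex 0.608 -4.044 2.606
endloop
endfacet
facet normal 0.236 0.776 -0.584
outer loop
vertex 1.881 -3.096 1.01
vertex 1.072 -2.516 1.454
vertex 2.111 -2.59 1.775
endloop
endfacet
facet normal 0.737 -0.644 0.205
outer loop
vertex 1.881 -3.096 1.01
vertex 2.111 -2.59 1.775
vertex 0.608 -4.044 2.606
endloop
endfacet
facet normal 0.506 -0.115 -0.855
outer loop
vertex 4.126 -3.175 -3.725
vertex 3.237 -3.528 -4.204
vertex 3.599 -2.524 -4.125
endloop
endfacet
facet normal 0.279 0.657 0.701
outer loop
vertex 4.126 -3.175 -3.725
vertex 3.599 -2.524 -4.125
vertex 2.463 -3.352 -2.896
endloop
endfacet
facet normal 0.506 -0.115 -0.855
outer loop
vertex 3.599 -2.524 -4.125
vertex 3.237 -3.528 -4.204
vertex 2.799 -2.629 -4.584
endloop
endfacet
facet normal -0.303 0.896 0.324
outer loop
vertex 3.599 -2.524 -4.125
vertex 2.799 -2.629 -4.584
vertex 2.463 -3.352 -2.896
endloop
endfacet
facet normal 0.506 -0.115 -0.855
outer loop
vertex 2.799 -2.629 -4.584
vertex 3.237 -3.528 -4.204
vertex 2.329 -3.411 -4.757
endloop
endfacet
facet normal -0.861 0.507 0.046
outer loop
vertex 2.799 -2.629 -4.584
vertex 2.329 -3.411 -4.757
vertex 2.463 -3.352 -2.896
endloop
endfacet
facet normal 0.506 -0.114 -0.855
outer loop
vertex 2.329 -3.411 -4.757
vertex 3.237 -3.528 -4.204
vertex 2.543 -4.281 -4.514
endloop
endfacet
facet normal -0.973 -0.218 0.077
outer loop
vertex 2.329 -3.411 -4.757
vertex 2.543 -4.281 -4.514
vertex 2.463 -3.352 -2.896
endloop
endfacet
facet normal 0.506 -0.115 -0.855
outer loop
vertex 2.543 -4.281 -4.514
vertex 3.237 -3.528 -4.204
vertex 3.28 -4.584 -4.037
endloop
endfacet
facet normal -0.556 -0.733 0.393
outer loop
vertex 2.543 -4.281 -4.514
vertex 3.28 -4.584 -4.037
vertex 2.463 -3.352 -2.896
endloop
endfacet
facet normal 0.506 -0.115 -0.855
outer loop
vertex 3.28 -4.584 -4.037
vertex 3.237 -3.528 -4.204
vertex 3.985 -4.092 -3.686
endloop
endfacet
facet normal 0.077 -0.650 0.756
outer loop
vertex 3.28 -4.584 -4.037
vertex 3.985 -4.092 -3.686
vertex 2.463 -3.352 -2.896
endloop
endfacet
facet normal 0.506 -0.114 -0.855
outer loop
vertex 3.985 -4.092 -3.686
vertex 3.237 -3.528 -4.204
vertex 4.126 -3.175 -3.725
endloop
endfacet
facet normal 0.449 -0.031 0.893
outer loop
vertex 3.985 -4.092 -3.686
vertex 4.126 -3.175 -3.725
vertex 2.463 -3.352 -2.896
endloop
endfacet

endsolid


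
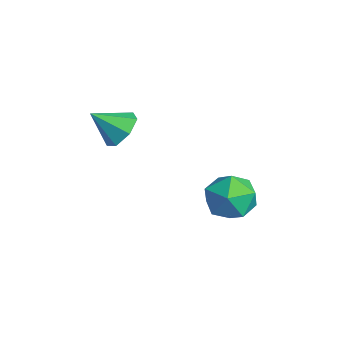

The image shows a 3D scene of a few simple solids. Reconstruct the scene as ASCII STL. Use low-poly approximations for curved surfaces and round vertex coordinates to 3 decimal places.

solid 
facet normal 0.510 0.133 0.850
outer loop
vertex 4.367 4.267 -0.54
vertex 3.6 3.626 0.021
vertex 4.52 3.135 -0.454
endloop
endfacet
facet normal 0.947 0.150 0.285
outer loop
vertex 4.367 4.267 -0.54
vertex 4.52 3.135 -0.454
vertex 4.734 3.668 -1.446
endloop
endfacet
facet normal 0.726 0.671 -0.150
outer loop
vertex 4.367 4.267 -0.54
vertex 4.734 3.668 -1.446
vertex 3.946 4.489 -1.583
endloop
endfacet
facet normal 0.153 0.977 0.146
outer loop
vertex 4.367 4.267 -0.54
vertex 3.946 4.489 -1.583
vertex 3.246 4.463 -0.676
endloop
endfacet
facet normal 0.020 0.645 0.764
outer loop
vertex 4.367 4.267 -0.54
vertex 3.246 4.463 -0.676
vertex 3.6 3.626 0.021
endloop
endfacet
facet normal 0.880 -0.470 -0.063
outer loop
vertex 4.734 3.668 -1.446
vertex 4.52 3.135 -0.454
vertex 4.194 2.657 -1.444
endloop
endfacet
facet normal 0.175 -0.496 0.851
outer loop
vertex 4.52 3.135 -0.454
vertex 3.6 3.626 0.021
vertex 3.494 2.631 -0.537
endloop
endfacet
facet normal -0.618 0.332 0.712
outer loop
vertex 3.6 3.626 0.021
vertex 3.246 4.463 -0.676
vertex 2.706 3.452 -0.674
endloop
endfacet
facet normal -0.404 0.869 -0.287
outer loop
vertex 3.246 4.463 -0.676
vertex 3.946 4.489 -1.583
vertex 2.92 3.985 -1.666
endloop
endfacet
facet normal 0.523 0.374 -0.766
outer loop
vertex 3.946 4.489 -1.583
vertex 4.734 3.668 -1.446
vertex 3.84 3.494 -2.141
endloop
endfacet
facet normal -0.153 -0.977 -0.146
outer loop
vertex 3.073 2.853 -1.58
vertex 4.194 2.657 -1.444
vertex 3.494 2.631 -0.537
endloop
endfacet
facet normal -0.726 -0.671 0.150
outer loop
vertex 3.073 2.853 -1.58
vertex 3.494 2.631 -0.537
vertex 2.706 3.452 -0.674
endloop
endfacet
facet normal -0.947 -0.150 -0.285
outer loop
vertex 3.073 2.853 -1.58
vertex 2.706 3.452 -0.674
vertex 2.92 3.985 -1.666
endloop
endfacet
facet normal -0.510 -0.133 -0.850
outer loop
vertex 3.073 2.853 -1.58
vertex 2.92 3.985 -1.666
vertex 3.84 3.494 -2.141
endloop
endfacet
facet normal -0.020 -0.645 -0.764
outer loop
vertex 3.073 2.853 -1.58
vertex 3.84 3.494 -2.141
vertex 4.194 2.657 -1.444
endloop
endfacet
facet normal 0.404 -0.869 0.287
outer loop
vertex 3.494 2.631 -0.537
vertex 4.194 2.657 -1.444
vertex 4.52 3.135 -0.454
endloop
endfacet
facet normal -0.523 -0.374 0.766
outer loop
vertex 2.706 3.452 -0.674
vertex 3.494 2.631 -0.537
vertex 3.6 3.626 0.021
endloop
endfacet
facet normal -0.880 0.470 0.063
outer loop
vertex 2.92 3.985 -1.666
vertex 2.706 3.452 -0.674
vertex 3.246 4.463 -0.676
endloop
endfacet
facet normal -0.175 0.496 -0.851
outer loop
vertex 3.84 3.494 -2.141
vertex 2.92 3.985 -1.666
vertex 3.946 4.489 -1.583
endloop
endfacet
facet normal 0.618 -0.332 -0.712
outer loop
vertex 4.194 2.657 -1.444
vertex 3.84 3.494 -2.141
vertex 4.734 3.668 -1.446
endloop
endfacet
facet normal 0.219 0.742 -0.634
outer loop
vertex 3.218 0.184 3.646
vertex 2.916 -0.3 2.976
vertex 2.476 0.266 3.486
endloop
endfacet
facet normal -0.182 0.220 0.958
outer loop
vertex 3.218 0.184 3.646
vertex 2.476 0.266 3.486
vertex 2.604 -1.36 3.884
endloop
endfacet
facet normal 0.218 0.741 -0.635
outer loop
vertex 2.476 0.266 3.486
vertex 2.916 -0.3 2.976
vertex 2.065 -0.078 2.943
endloop
endfacet
facet normal -0.817 0.075 0.571
outer loop
vertex 2.476 0.266 3.486
vertex 2.065 -0.078 2.943
vertex 2.604 -1.36 3.884
endloop
endfacet
facet normal 0.218 0.741 -0.635
outer loop
vertex 2.065 -0.078 2.943
vertex 2.916 -0.3 2.976
vertex 2.295 -0.59 2.424
endloop
endfacet
facet normal -0.918 -0.397 -0.015
outer loop
vertex 2.065 -0.078 2.943
vertex 2.295 -0.59 2.424
vertex 2.604 -1.36 3.884
endloop
endfacet
facet normal 0.218 0.742 -0.635
outer loop
vertex 2.295 -0.59 2.424
vertex 2.916 -0.3 2.976
vertex 2.993 -0.883 2.321
endloop
endfacet
facet normal -0.406 -0.841 -0.358
outer loop
vertex 2.295 -0.59 2.424
vertex 2.993 -0.883 2.321
vertex 2.604 -1.36 3.884
endloop
endfacet
facet normal 0.219 0.742 -0.634
outer loop
vertex 2.993 -0.883 2.321
vertex 2.916 -0.3 2.976
vertex 3.632 -0.737 2.712
endloop
endfacet
facet normal 0.332 -0.922 -0.199
outer loop
vertex 2.993 -0.883 2.321
vertex 3.632 -0.737 2.712
vertex 2.604 -1.36 3.884
endloop
endfacet
facet normal 0.218 0.741 -0.635
outer loop
vertex 3.632 -0.737 2.712
vertex 2.916 -0.3 2.976
vertex 3.733 -0.262 3.301
endloop
endfacet
facet normal 0.740 -0.580 0.341
outer loop
vertex 3.632 -0.737 2.712
vertex 3.733 -0.262 3.301
vertex 2.604 -1.36 3.884
endloop
endfacet
facet normal 0.218 0.742 -0.634
outer loop
vertex 3.733 -0.262 3.301
vertex 2.916 -0.3 2.976
vertex 3.218 0.184 3.646
endloop
endfacet
facet normal 0.512 -0.071 0.856
outer loop
vertex 3.733 -0.262 3.301
vertex 3.218 0.184 3.646
vertex 2.604 -1.36 3.884
endloop
endfacet

endsolid


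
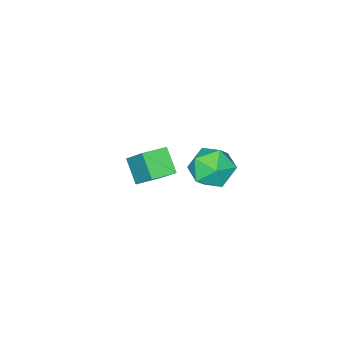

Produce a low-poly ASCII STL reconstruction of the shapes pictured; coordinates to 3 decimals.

solid 
facet normal -0.745 0.371 0.554
outer loop
vertex 1.948 1.186 1.612
vertex 2.641 1.394 2.404
vertex 2.449 2.133 1.651
endloop
endfacet
facet normal -0.872 0.467 -0.142
outer loop
vertex 1.948 1.186 1.612
vertex 2.449 2.133 1.651
vertex 2.331 1.627 0.713
endloop
endfacet
facet normal -0.873 -0.173 -0.457
outer loop
vertex 1.948 1.186 1.612
vertex 2.331 1.627 0.713
vertex 2.449 0.575 0.886
endloop
endfacet
facet normal -0.745 -0.665 0.046
outer loop
vertex 1.948 1.186 1.612
vertex 2.449 0.575 0.886
vertex 2.641 0.432 1.931
endloop
endfacet
facet normal -0.666 -0.329 0.669
outer loop
vertex 1.948 1.186 1.612
vertex 2.641 0.432 1.931
vertex 2.641 1.394 2.404
endloop
endfacet
facet normal -0.333 0.847 -0.415
outer loop
vertex 2.331 1.627 0.713
vertex 2.449 2.133 1.651
vertex 3.259 2.108 0.949
endloop
endfacet
facet normal -0.127 0.691 0.711
outer loop
vertex 2.449 2.133 1.651
vertex 2.641 1.394 2.404
vertex 3.451 1.965 1.994
endloop
endfacet
facet normal 0.000 -0.441 0.897
outer loop
vertex 2.641 1.394 2.404
vertex 2.641 0.432 1.931
vertex 3.569 0.913 2.167
endloop
endfacet
facet normal -0.127 -0.986 -0.112
outer loop
vertex 2.641 0.432 1.931
vertex 2.449 0.575 0.886
vertex 3.451 0.407 1.229
endloop
endfacet
facet normal -0.334 -0.189 -0.923
outer loop
vertex 2.449 0.575 0.886
vertex 2.331 1.627 0.713
vertex 3.259 1.146 0.476
endloop
endfacet
facet normal 0.745 0.665 -0.046
outer loop
vertex 3.952 1.354 1.268
vertex 3.259 2.108 0.949
vertex 3.451 1.965 1.994
endloop
endfacet
facet normal 0.873 0.173 0.457
outer loop
vertex 3.952 1.354 1.268
vertex 3.451 1.965 1.994
vertex 3.569 0.913 2.167
endloop
endfacet
facet normal 0.872 -0.467 0.142
outer loop
vertex 3.952 1.354 1.268
vertex 3.569 0.913 2.167
vertex 3.451 0.407 1.229
endloop
endfacet
facet normal 0.745 -0.371 -0.554
outer loop
vertex 3.952 1.354 1.268
vertex 3.451 0.407 1.229
vertex 3.259 1.146 0.476
endloop
endfacet
facet normal 0.666 0.329 -0.669
outer loop
vertex 3.952 1.354 1.268
vertex 3.259 1.146 0.476
vertex 3.259 2.108 0.949
endloop
endfacet
facet normal 0.127 0.986 0.112
outer loop
vertex 3.451 1.965 1.994
vertex 3.259 2.108 0.949
vertex 2.449 2.133 1.651
endloop
endfacet
facet normal 0.334 0.189 0.923
outer loop
vertex 3.569 0.913 2.167
vertex 3.451 1.965 1.994
vertex 2.641 1.394 2.404
endloop
endfacet
facet normal 0.333 -0.847 0.415
outer loop
vertex 3.451 0.407 1.229
vertex 3.569 0.913 2.167
vertex 2.641 0.432 1.931
endloop
endfacet
facet normal 0.127 -0.691 -0.711
outer loop
vertex 3.259 1.146 0.476
vertex 3.451 0.407 1.229
vertex 2.449 0.575 0.886
endloop
endfacet
facet normal -0.000 0.441 -0.897
outer loop
vertex 3.259 2.108 0.949
vertex 3.259 1.146 0.476
vertex 2.331 1.627 0.713
endloop
endfacet
facet normal -0.955 0.282 -0.093
outer loop
vertex 0.711 -4.375 -2.695
vertex 0.938 -3.18 -1.409
vertex 1.075 -3.447 -3.621
endloop
endfacet
facet normal -0.128 -0.675 -0.727
outer loop
vertex 2.202 -3.78 -3.511
vertex 0.711 -4.375 -2.695
vertex 1.075 -3.447 -3.621
endloop
endfacet
facet normal -0.955 0.282 -0.093
outer loop
vertex 1.075 -3.447 -3.621
vertex 0.938 -3.18 -1.409
vertex 1.302 -2.253 -2.335
endloop
endfacet
facet normal 0.268 0.682 -0.681
outer loop
vertex 1.302 -2.253 -2.335
vertex 2.202 -3.78 -3.511
vertex 1.075 -3.447 -3.621
endloop
endfacet
facet normal -0.268 -0.682 0.681
outer loop
vertex 0.711 -4.375 -2.695
vertex 2.065 -3.513 -1.299
vertex 0.938 -3.18 -1.409
endloop
endfacet
facet normal -0.128 -0.675 -0.726
outer loop
vertex 1.838 -4.707 -2.585
vertex 0.711 -4.375 -2.695
vertex 2.202 -3.78 -3.511
endloop
endfacet
facet normal -0.267 -0.682 0.681
outer loop
vertex 1.838 -4.707 -2.585
vertex 2.065 -3.513 -1.299
vertex 0.711 -4.375 -2.695
endloop
endfacet
facet normal 0.129 0.675 0.726
outer loop
vertex 0.938 -3.18 -1.409
vertex 2.065 -3.513 -1.299
vertex 1.302 -2.253 -2.335
endloop
endfacet
facet normal 0.267 0.682 -0.681
outer loop
vertex 2.429 -2.585 -2.225
vertex 2.202 -3.78 -3.511
vertex 1.302 -2.253 -2.335
endloop
endfacet
facet normal 0.128 0.675 0.727
outer loop
vertex 1.302 -2.253 -2.335
vertex 2.065 -3.513 -1.299
vertex 2.429 -2.585 -2.225
endloop
endfacet
facet normal 0.955 -0.282 0.093
outer loop
vertex 2.429 -2.585 -2.225
vertex 1.838 -4.707 -2.585
vertex 2.202 -3.78 -3.511
endloop
endfacet
facet normal 0.955 -0.282 0.093
outer loop
vertex 2.065 -3.513 -1.299
vertex 1.838 -4.707 -2.585
vertex 2.429 -2.585 -2.225
endloop
endfacet

endsolid


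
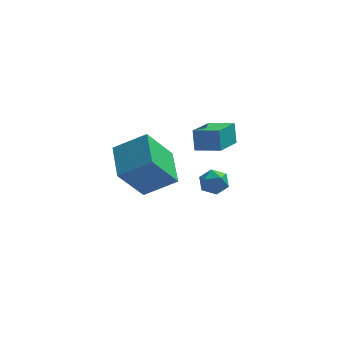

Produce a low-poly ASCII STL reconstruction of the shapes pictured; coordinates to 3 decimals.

solid 
facet normal -0.889 0.173 -0.424
outer loop
vertex 3.567 2.76 -0.754
vertex 3.36 2.121 -0.58
vertex 3.255 2.651 -0.144
endloop
endfacet
facet normal -0.606 0.777 -0.171
outer loop
vertex 3.567 2.76 -0.754
vertex 3.255 2.651 -0.144
vertex 3.805 3.072 -0.182
endloop
endfacet
facet normal 0.028 0.873 -0.488
outer loop
vertex 3.567 2.76 -0.754
vertex 3.805 3.072 -0.182
vertex 4.25 2.802 -0.64
endloop
endfacet
facet normal 0.136 0.328 -0.935
outer loop
vertex 3.567 2.76 -0.754
vertex 4.25 2.802 -0.64
vertex 3.975 2.214 -0.886
endloop
endfacet
facet normal -0.430 -0.105 -0.897
outer loop
vertex 3.567 2.76 -0.754
vertex 3.975 2.214 -0.886
vertex 3.36 2.121 -0.58
endloop
endfacet
facet normal -0.493 0.692 0.528
outer loop
vertex 3.805 3.072 -0.182
vertex 3.255 2.651 -0.144
vertex 3.745 2.626 0.346
endloop
endfacet
facet normal -0.951 -0.286 0.119
outer loop
vertex 3.255 2.651 -0.144
vertex 3.36 2.121 -0.58
vertex 3.47 2.038 0.1
endloop
endfacet
facet normal -0.210 -0.735 -0.645
outer loop
vertex 3.36 2.121 -0.58
vertex 3.975 2.214 -0.886
vertex 3.915 1.768 -0.358
endloop
endfacet
facet normal 0.706 -0.034 -0.708
outer loop
vertex 3.975 2.214 -0.886
vertex 4.25 2.802 -0.64
vertex 4.465 2.189 -0.396
endloop
endfacet
facet normal 0.532 0.847 0.017
outer loop
vertex 4.25 2.802 -0.64
vertex 3.805 3.072 -0.182
vertex 4.36 2.719 0.04
endloop
endfacet
facet normal -0.136 -0.328 0.935
outer loop
vertex 4.153 2.08 0.214
vertex 3.745 2.626 0.346
vertex 3.47 2.038 0.1
endloop
endfacet
facet normal -0.028 -0.873 0.488
outer loop
vertex 4.153 2.08 0.214
vertex 3.47 2.038 0.1
vertex 3.915 1.768 -0.358
endloop
endfacet
facet normal 0.606 -0.777 0.171
outer loop
vertex 4.153 2.08 0.214
vertex 3.915 1.768 -0.358
vertex 4.465 2.189 -0.396
endloop
endfacet
facet normal 0.889 -0.173 0.424
outer loop
vertex 4.153 2.08 0.214
vertex 4.465 2.189 -0.396
vertex 4.36 2.719 0.04
endloop
endfacet
facet normal 0.430 0.105 0.897
outer loop
vertex 4.153 2.08 0.214
vertex 4.36 2.719 0.04
vertex 3.745 2.626 0.346
endloop
endfacet
facet normal -0.706 0.034 0.708
outer loop
vertex 3.47 2.038 0.1
vertex 3.745 2.626 0.346
vertex 3.255 2.651 -0.144
endloop
endfacet
facet normal -0.532 -0.847 -0.017
outer loop
vertex 3.915 1.768 -0.358
vertex 3.47 2.038 0.1
vertex 3.36 2.121 -0.58
endloop
endfacet
facet normal 0.493 -0.692 -0.528
outer loop
vertex 4.465 2.189 -0.396
vertex 3.915 1.768 -0.358
vertex 3.975 2.214 -0.886
endloop
endfacet
facet normal 0.951 0.286 -0.119
outer loop
vertex 4.36 2.719 0.04
vertex 4.465 2.189 -0.396
vertex 4.25 2.802 -0.64
endloop
endfacet
facet normal 0.210 0.735 0.645
outer loop
vertex 3.745 2.626 0.346
vertex 4.36 2.719 0.04
vertex 3.805 3.072 -0.182
endloop
endfacet
facet normal -0.935 0.297 -0.196
outer loop
vertex 2.991 1.935 3.091
vertex 3.604 3.524 2.574
vertex 3.08 1.592 2.145
endloop
endfacet
facet normal -0.345 -0.892 0.291
outer loop
vertex 4.136 1.256 2.366
vertex 2.991 1.935 3.091
vertex 3.08 1.592 2.145
endloop
endfacet
facet normal -0.935 0.297 -0.196
outer loop
vertex 3.08 1.592 2.145
vertex 3.604 3.524 2.574
vertex 3.693 3.181 1.628
endloop
endfacet
facet normal 0.088 -0.339 -0.937
outer loop
vertex 3.693 3.181 1.628
vertex 4.136 1.256 2.366
vertex 3.08 1.592 2.145
endloop
endfacet
facet normal -0.088 0.339 0.937
outer loop
vertex 2.991 1.935 3.091
vertex 4.66 3.188 2.795
vertex 3.604 3.524 2.574
endloop
endfacet
facet normal -0.345 -0.892 0.291
outer loop
vertex 4.047 1.599 3.312
vertex 2.991 1.935 3.091
vertex 4.136 1.256 2.366
endloop
endfacet
facet normal -0.088 0.339 0.937
outer loop
vertex 4.047 1.599 3.312
vertex 4.66 3.188 2.795
vertex 2.991 1.935 3.091
endloop
endfacet
facet normal 0.345 0.892 -0.291
outer loop
vertex 3.604 3.524 2.574
vertex 4.66 3.188 2.795
vertex 3.693 3.181 1.628
endloop
endfacet
facet normal 0.088 -0.339 -0.937
outer loop
vertex 4.749 2.845 1.849
vertex 4.136 1.256 2.366
vertex 3.693 3.181 1.628
endloop
endfacet
facet normal 0.345 0.892 -0.291
outer loop
vertex 3.693 3.181 1.628
vertex 4.66 3.188 2.795
vertex 4.749 2.845 1.849
endloop
endfacet
facet normal 0.935 -0.297 0.196
outer loop
vertex 4.749 2.845 1.849
vertex 4.047 1.599 3.312
vertex 4.136 1.256 2.366
endloop
endfacet
facet normal 0.935 -0.297 0.196
outer loop
vertex 4.66 3.188 2.795
vertex 4.047 1.599 3.312
vertex 4.749 2.845 1.849
endloop
endfacet
facet normal -0.505 -0.343 0.792
outer loop
vertex 1.616 -3.076 4.426
vertex 1.337 -1.462 4.948
vertex 0.303 -3.038 3.604
endloop
endfacet
facet normal 0.163 -0.939 -0.304
outer loop
vertex 1.243 -2.398 2.132
vertex 1.616 -3.076 4.426
vertex 0.303 -3.038 3.604
endloop
endfacet
facet normal -0.505 -0.343 0.792
outer loop
vertex 0.303 -3.038 3.604
vertex 1.337 -1.462 4.948
vertex 0.023 -1.423 4.126
endloop
endfacet
facet normal -0.847 0.025 -0.530
outer loop
vertex 0.023 -1.423 4.126
vertex 1.243 -2.398 2.132
vertex 0.303 -3.038 3.604
endloop
endfacet
facet normal 0.847 -0.025 0.530
outer loop
vertex 1.616 -3.076 4.426
vertex 2.277 -0.822 3.476
vertex 1.337 -1.462 4.948
endloop
endfacet
facet normal 0.162 -0.939 -0.304
outer loop
vertex 2.557 -2.437 2.954
vertex 1.616 -3.076 4.426
vertex 1.243 -2.398 2.132
endloop
endfacet
facet normal 0.847 -0.025 0.531
outer loop
vertex 2.557 -2.437 2.954
vertex 2.277 -0.822 3.476
vertex 1.616 -3.076 4.426
endloop
endfacet
facet normal -0.163 0.939 0.304
outer loop
vertex 1.337 -1.462 4.948
vertex 2.277 -0.822 3.476
vertex 0.023 -1.423 4.126
endloop
endfacet
facet normal -0.847 0.025 -0.531
outer loop
vertex 0.964 -0.784 2.654
vertex 1.243 -2.398 2.132
vertex 0.023 -1.423 4.126
endloop
endfacet
facet normal -0.163 0.939 0.303
outer loop
vertex 0.023 -1.423 4.126
vertex 2.277 -0.822 3.476
vertex 0.964 -0.784 2.654
endloop
endfacet
facet normal 0.505 0.343 -0.792
outer loop
vertex 0.964 -0.784 2.654
vertex 2.557 -2.437 2.954
vertex 1.243 -2.398 2.132
endloop
endfacet
facet normal 0.505 0.343 -0.792
outer loop
vertex 2.277 -0.822 3.476
vertex 2.557 -2.437 2.954
vertex 0.964 -0.784 2.654
endloop
endfacet

endsolid


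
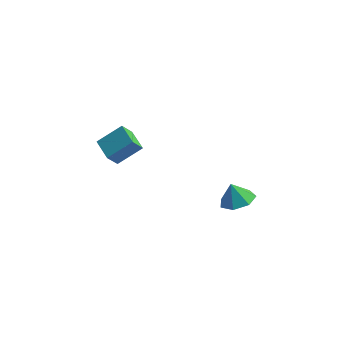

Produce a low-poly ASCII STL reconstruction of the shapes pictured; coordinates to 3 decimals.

solid 
facet normal -0.623 0.758 0.191
outer loop
vertex -4.149 -2.795 2.044
vertex -2.901 -2.011 3.005
vertex -3.738 -2.2 1.024
endloop
endfacet
facet normal -0.709 -0.446 -0.546
outer loop
vertex -2.859 -3.269 0.755
vertex -4.149 -2.795 2.044
vertex -3.738 -2.2 1.024
endloop
endfacet
facet normal -0.623 0.759 0.191
outer loop
vertex -3.738 -2.2 1.024
vertex -2.901 -2.011 3.005
vertex -2.489 -1.416 1.985
endloop
endfacet
facet normal 0.329 0.476 -0.816
outer loop
vertex -2.489 -1.416 1.985
vertex -2.859 -3.269 0.755
vertex -3.738 -2.2 1.024
endloop
endfacet
facet normal -0.329 -0.476 0.816
outer loop
vertex -4.149 -2.795 2.044
vertex -2.022 -3.08 2.736
vertex -2.901 -2.011 3.005
endloop
endfacet
facet normal -0.709 -0.445 -0.546
outer loop
vertex -3.271 -3.864 1.775
vertex -4.149 -2.795 2.044
vertex -2.859 -3.269 0.755
endloop
endfacet
facet normal -0.329 -0.476 0.816
outer loop
vertex -3.271 -3.864 1.775
vertex -2.022 -3.08 2.736
vertex -4.149 -2.795 2.044
endloop
endfacet
facet normal 0.709 0.446 0.546
outer loop
vertex -2.901 -2.011 3.005
vertex -2.022 -3.08 2.736
vertex -2.489 -1.416 1.985
endloop
endfacet
facet normal 0.329 0.476 -0.816
outer loop
vertex -1.611 -2.485 1.716
vertex -2.859 -3.269 0.755
vertex -2.489 -1.416 1.985
endloop
endfacet
facet normal 0.710 0.446 0.546
outer loop
vertex -2.489 -1.416 1.985
vertex -2.022 -3.08 2.736
vertex -1.611 -2.485 1.716
endloop
endfacet
facet normal 0.623 -0.758 -0.191
outer loop
vertex -1.611 -2.485 1.716
vertex -3.271 -3.864 1.775
vertex -2.859 -3.269 0.755
endloop
endfacet
facet normal 0.623 -0.758 -0.191
outer loop
vertex -2.022 -3.08 2.736
vertex -3.271 -3.864 1.775
vertex -1.611 -2.485 1.716
endloop
endfacet
facet normal 0.349 -0.145 -0.926
outer loop
vertex 5.027 -3.727 0.056
vertex 4.049 -3.971 -0.274
vertex 4.52 -3.021 -0.245
endloop
endfacet
facet normal 0.394 0.585 0.709
outer loop
vertex 5.027 -3.727 0.056
vertex 4.52 -3.021 -0.245
vertex 3.611 -3.789 0.894
endloop
endfacet
facet normal 0.348 -0.144 -0.927
outer loop
vertex 4.52 -3.021 -0.245
vertex 4.049 -3.971 -0.274
vertex 3.658 -3.03 -0.567
endloop
endfacet
facet normal -0.177 0.876 0.449
outer loop
vertex 4.52 -3.021 -0.245
vertex 3.658 -3.03 -0.567
vertex 3.611 -3.789 0.894
endloop
endfacet
facet normal 0.348 -0.144 -0.927
outer loop
vertex 3.658 -3.03 -0.567
vertex 4.049 -3.971 -0.274
vertex 3.091 -3.748 -0.668
endloop
endfacet
facet normal -0.773 0.572 0.272
outer loop
vertex 3.658 -3.03 -0.567
vertex 3.091 -3.748 -0.668
vertex 3.611 -3.789 0.894
endloop
endfacet
facet normal 0.347 -0.144 -0.927
outer loop
vertex 3.091 -3.748 -0.668
vertex 4.049 -3.971 -0.274
vertex 3.246 -4.633 -0.472
endloop
endfacet
facet normal -0.945 -0.096 0.312
outer loop
vertex 3.091 -3.748 -0.668
vertex 3.246 -4.633 -0.472
vertex 3.611 -3.789 0.894
endloop
endfacet
facet normal 0.348 -0.144 -0.926
outer loop
vertex 3.246 -4.633 -0.472
vertex 4.049 -3.971 -0.274
vertex 4.005 -5.02 -0.127
endloop
endfacet
facet normal -0.564 -0.627 0.538
outer loop
vertex 3.246 -4.633 -0.472
vertex 4.005 -5.02 -0.127
vertex 3.611 -3.789 0.894
endloop
endfacet
facet normal 0.348 -0.144 -0.926
outer loop
vertex 4.005 -5.02 -0.127
vertex 4.049 -3.971 -0.274
vertex 4.798 -4.617 0.108
endloop
endfacet
facet normal 0.084 -0.620 0.780
outer loop
vertex 4.005 -5.02 -0.127
vertex 4.798 -4.617 0.108
vertex 3.611 -3.789 0.894
endloop
endfacet
facet normal 0.348 -0.144 -0.926
outer loop
vertex 4.798 -4.617 0.108
vertex 4.049 -3.971 -0.274
vertex 5.027 -3.727 0.056
endloop
endfacet
facet normal 0.510 -0.081 0.856
outer loop
vertex 4.798 -4.617 0.108
vertex 5.027 -3.727 0.056
vertex 3.611 -3.789 0.894
endloop
endfacet

endsolid


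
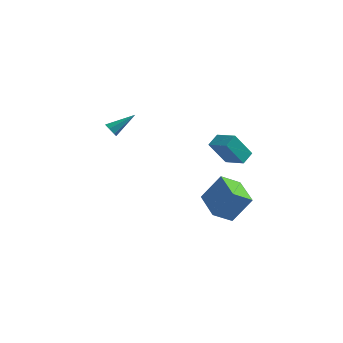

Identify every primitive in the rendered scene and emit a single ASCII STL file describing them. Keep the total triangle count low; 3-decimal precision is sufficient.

solid 
facet normal -0.624 -0.546 0.559
outer loop
vertex 4.279 -2.644 -1.992
vertex 3.064 -0.989 -1.734
vertex 3.239 -3.15 -3.648
endloop
endfacet
facet normal 0.587 -0.800 -0.125
outer loop
vertex 4.176 -2.331 -4.486
vertex 4.279 -2.644 -1.992
vertex 3.239 -3.15 -3.648
endloop
endfacet
facet normal -0.625 -0.545 0.559
outer loop
vertex 3.239 -3.15 -3.648
vertex 3.064 -0.989 -1.734
vertex 2.024 -1.494 -3.39
endloop
endfacet
facet normal -0.515 -0.250 -0.820
outer loop
vertex 2.024 -1.494 -3.39
vertex 4.176 -2.331 -4.486
vertex 3.239 -3.15 -3.648
endloop
endfacet
facet normal 0.515 0.250 0.820
outer loop
vertex 4.279 -2.644 -1.992
vertex 4.001 -0.17 -2.572
vertex 3.064 -0.989 -1.734
endloop
endfacet
facet normal 0.587 -0.800 -0.125
outer loop
vertex 5.216 -1.826 -2.83
vertex 4.279 -2.644 -1.992
vertex 4.176 -2.331 -4.486
endloop
endfacet
facet normal 0.515 0.250 0.820
outer loop
vertex 5.216 -1.826 -2.83
vertex 4.001 -0.17 -2.572
vertex 4.279 -2.644 -1.992
endloop
endfacet
facet normal -0.587 0.800 0.125
outer loop
vertex 3.064 -0.989 -1.734
vertex 4.001 -0.17 -2.572
vertex 2.024 -1.494 -3.39
endloop
endfacet
facet normal -0.515 -0.250 -0.820
outer loop
vertex 2.961 -0.676 -4.228
vertex 4.176 -2.331 -4.486
vertex 2.024 -1.494 -3.39
endloop
endfacet
facet normal -0.587 0.800 0.124
outer loop
vertex 2.024 -1.494 -3.39
vertex 4.001 -0.17 -2.572
vertex 2.961 -0.676 -4.228
endloop
endfacet
facet normal 0.625 0.546 -0.559
outer loop
vertex 2.961 -0.676 -4.228
vertex 5.216 -1.826 -2.83
vertex 4.176 -2.331 -4.486
endloop
endfacet
facet normal 0.625 0.545 -0.559
outer loop
vertex 4.001 -0.17 -2.572
vertex 5.216 -1.826 -2.83
vertex 2.961 -0.676 -4.228
endloop
endfacet
facet normal -0.646 -0.566 -0.512
outer loop
vertex -3.724 0.076 -0.181
vertex -4.115 0.17 0.209
vertex -4.006 0.465 -0.255
endloop
endfacet
facet normal 0.649 0.341 -0.680
outer loop
vertex -3.724 0.076 -0.181
vertex -4.006 0.465 -0.255
vertex -2.925 1.21 1.151
endloop
endfacet
facet normal -0.647 -0.565 -0.511
outer loop
vertex -4.006 0.465 -0.255
vertex -4.115 0.17 0.209
vertex -4.37 0.632 0.021
endloop
endfacet
facet normal 0.031 0.873 -0.487
outer loop
vertex -4.006 0.465 -0.255
vertex -4.37 0.632 0.021
vertex -2.925 1.21 1.151
endloop
endfacet
facet normal -0.647 -0.565 -0.512
outer loop
vertex -4.37 0.632 0.021
vertex -4.115 0.17 0.209
vertex -4.542 0.451 0.438
endloop
endfacet
facet normal -0.480 0.859 0.175
outer loop
vertex -4.37 0.632 0.021
vertex -4.542 0.451 0.438
vertex -2.925 1.21 1.151
endloop
endfacet
facet normal -0.647 -0.565 -0.513
outer loop
vertex -4.542 0.451 0.438
vertex -4.115 0.17 0.209
vertex -4.393 0.059 0.682
endloop
endfacet
facet normal -0.502 0.311 0.807
outer loop
vertex -4.542 0.451 0.438
vertex -4.393 0.059 0.682
vertex -2.925 1.21 1.151
endloop
endfacet
facet normal -0.646 -0.565 -0.513
outer loop
vertex -4.393 0.059 0.682
vertex -4.115 0.17 0.209
vertex -4.034 -0.25 0.57
endloop
endfacet
facet normal -0.017 -0.358 0.933
outer loop
vertex -4.393 0.059 0.682
vertex -4.034 -0.25 0.57
vertex -2.925 1.21 1.151
endloop
endfacet
facet normal -0.647 -0.565 -0.512
outer loop
vertex -4.034 -0.25 0.57
vertex -4.115 0.17 0.209
vertex -3.737 -0.242 0.186
endloop
endfacet
facet normal 0.610 -0.646 0.459
outer loop
vertex -4.034 -0.25 0.57
vertex -3.737 -0.242 0.186
vertex -2.925 1.21 1.151
endloop
endfacet
facet normal -0.647 -0.565 -0.512
outer loop
vertex -3.737 -0.242 0.186
vertex -4.115 0.17 0.209
vertex -3.724 0.076 -0.181
endloop
endfacet
facet normal 0.906 -0.335 -0.258
outer loop
vertex -3.737 -0.242 0.186
vertex -3.724 0.076 -0.181
vertex -2.925 1.21 1.151
endloop
endfacet
facet normal -0.480 -0.257 0.839
outer loop
vertex 3.478 -1.361 1.134
vertex 3.746 -0.524 1.544
vertex 2.212 -0.7 0.613
endloop
endfacet
facet normal -0.276 -0.863 -0.423
outer loop
vertex 3.114 -0.216 -0.964
vertex 3.478 -1.361 1.134
vertex 2.212 -0.7 0.613
endloop
endfacet
facet normal -0.480 -0.257 0.839
outer loop
vertex 2.212 -0.7 0.613
vertex 3.746 -0.524 1.544
vertex 2.48 0.137 1.023
endloop
endfacet
facet normal -0.833 0.435 -0.343
outer loop
vertex 2.48 0.137 1.023
vertex 3.114 -0.216 -0.964
vertex 2.212 -0.7 0.613
endloop
endfacet
facet normal 0.833 -0.435 0.343
outer loop
vertex 3.478 -1.361 1.134
vertex 4.648 -0.04 -0.033
vertex 3.746 -0.524 1.544
endloop
endfacet
facet normal -0.276 -0.863 -0.423
outer loop
vertex 4.38 -0.877 -0.443
vertex 3.478 -1.361 1.134
vertex 3.114 -0.216 -0.964
endloop
endfacet
facet normal 0.833 -0.435 0.343
outer loop
vertex 4.38 -0.877 -0.443
vertex 4.648 -0.04 -0.033
vertex 3.478 -1.361 1.134
endloop
endfacet
facet normal 0.276 0.863 0.423
outer loop
vertex 3.746 -0.524 1.544
vertex 4.648 -0.04 -0.033
vertex 2.48 0.137 1.023
endloop
endfacet
facet normal -0.833 0.435 -0.343
outer loop
vertex 3.382 0.621 -0.554
vertex 3.114 -0.216 -0.964
vertex 2.48 0.137 1.023
endloop
endfacet
facet normal 0.276 0.863 0.423
outer loop
vertex 2.48 0.137 1.023
vertex 4.648 -0.04 -0.033
vertex 3.382 0.621 -0.554
endloop
endfacet
facet normal 0.480 0.257 -0.839
outer loop
vertex 3.382 0.621 -0.554
vertex 4.38 -0.877 -0.443
vertex 3.114 -0.216 -0.964
endloop
endfacet
facet normal 0.480 0.257 -0.839
outer loop
vertex 4.648 -0.04 -0.033
vertex 4.38 -0.877 -0.443
vertex 3.382 0.621 -0.554
endloop
endfacet

endsolid
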